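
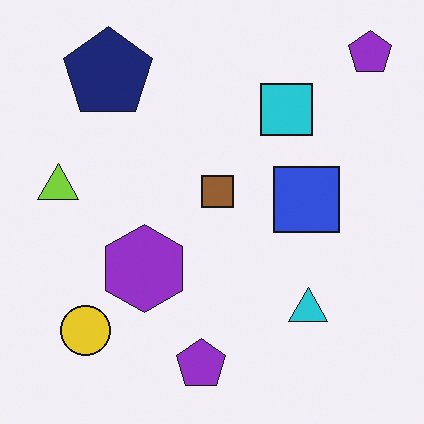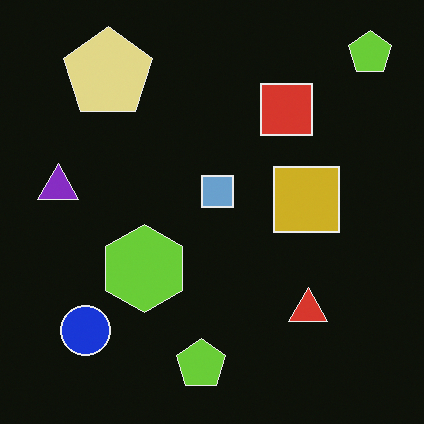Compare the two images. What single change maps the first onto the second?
Color-inverted (negative).

The light background has become dark and every shape's color is its complement — a photographic negative.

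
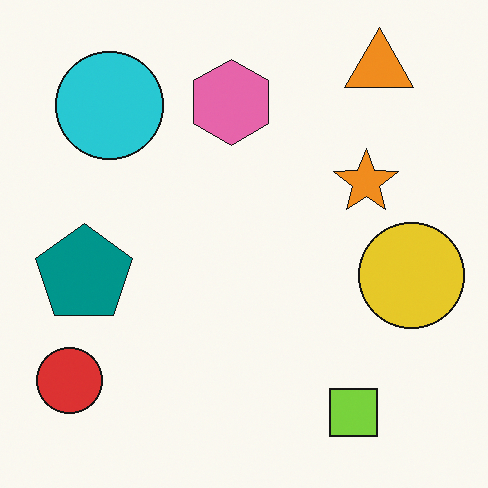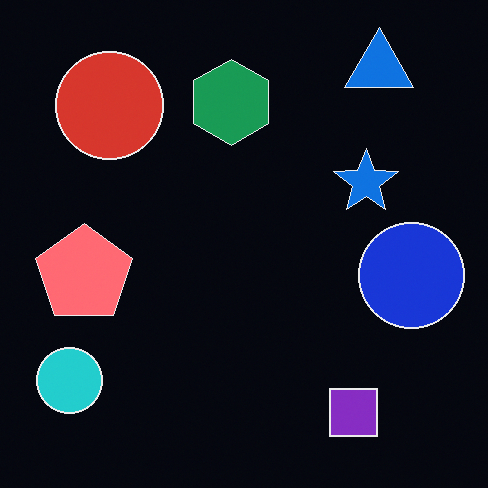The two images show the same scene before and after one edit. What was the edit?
The image was color-inverted (negative).

The light background has become dark and every shape's color is its complement — a photographic negative.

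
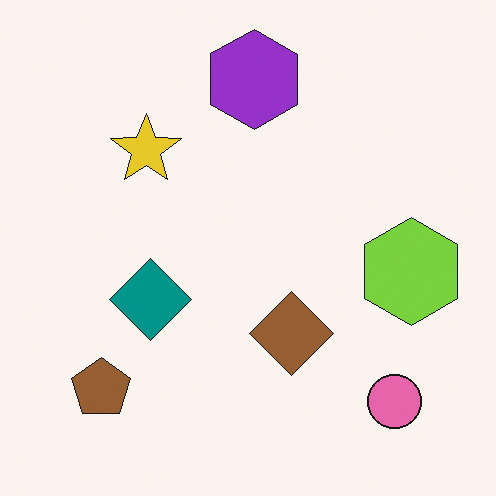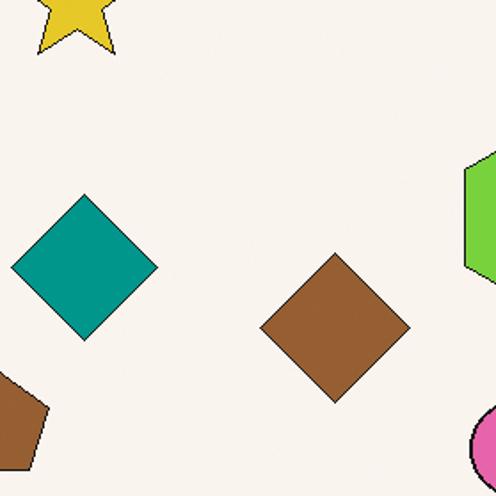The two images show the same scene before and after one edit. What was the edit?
It was cropped to a noticeably smaller region and rescaled.

The visible shapes are larger and the field of view is narrower; shapes near the original edges may be partly or wholly outside the frame — a crop-and-rescale.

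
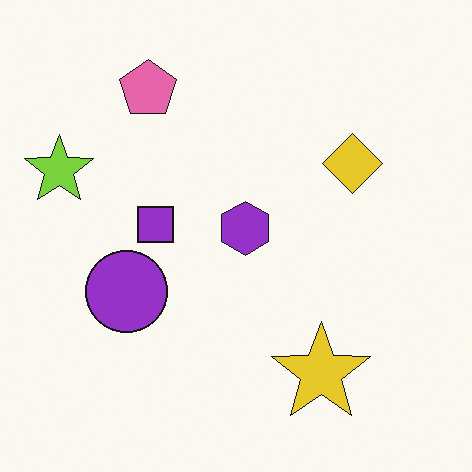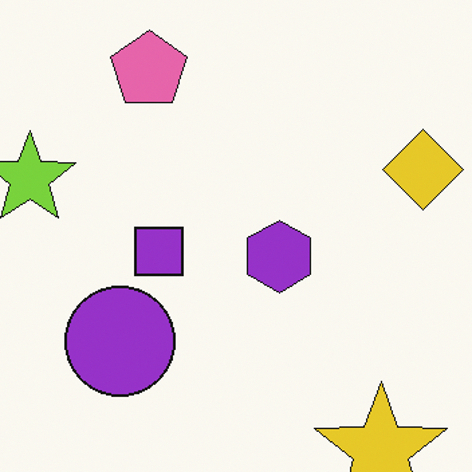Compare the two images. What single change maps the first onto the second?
The second image is the first cropped to a modestly smaller region and rescaled.

The visible shapes are larger and the field of view is narrower; shapes near the original edges may be partly or wholly outside the frame — a crop-and-rescale.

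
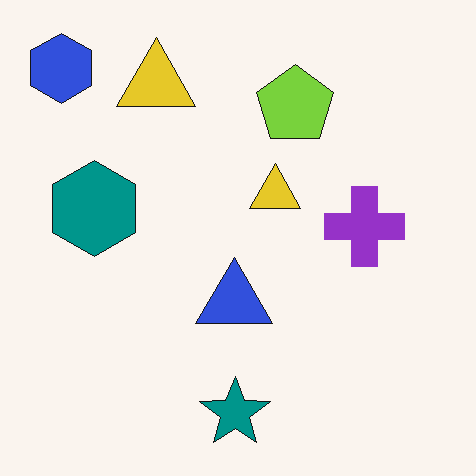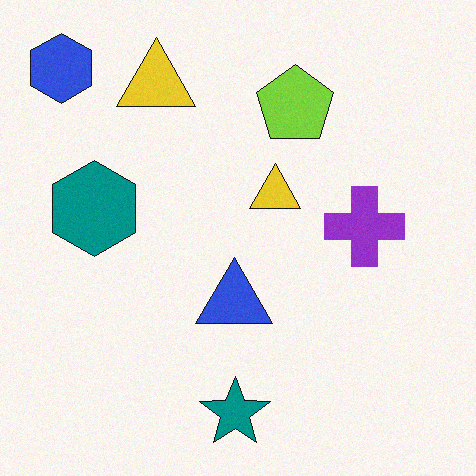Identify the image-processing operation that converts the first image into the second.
Degraded with subtle gaussian noise.

Random speckle covers the whole image, including the flat background.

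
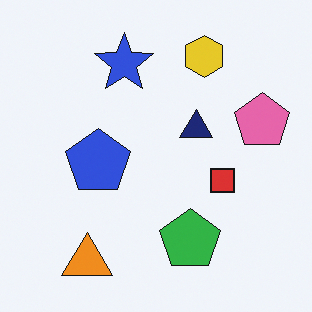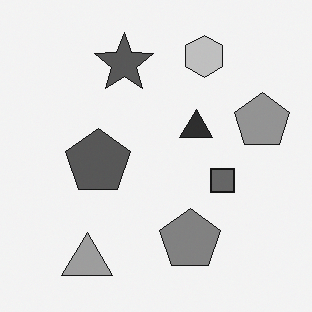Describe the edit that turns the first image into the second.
The image was converted to grayscale.

All color is removed — every shape is now a shade of grey.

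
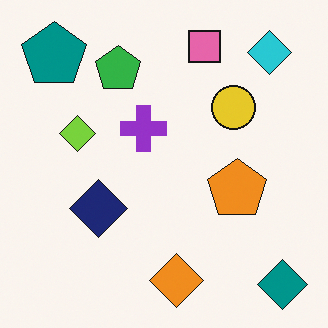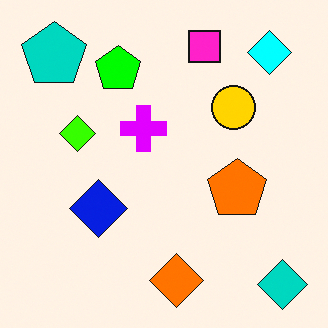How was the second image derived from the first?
Made much more vivid (saturation change).

All colors are more vivid — a global saturation change.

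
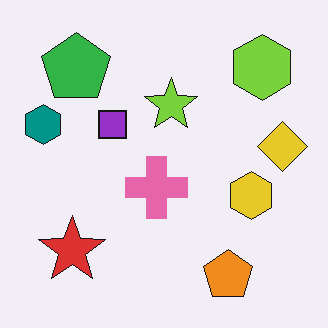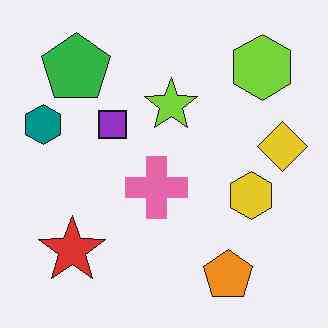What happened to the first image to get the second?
The transformation is: JPEG-compressed with visible artifacts.

Blocky 8×8 compression artifacts appear around shape edges and the flat background shows ringing — characteristic JPEG degradation.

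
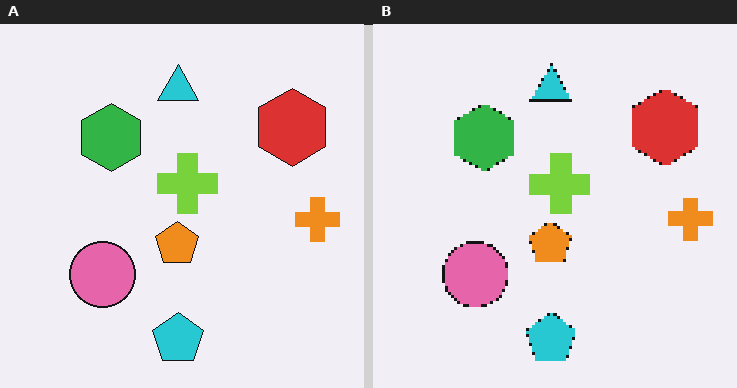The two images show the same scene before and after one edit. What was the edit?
It was mildly pixelated.

Shapes are reduced to large square blocks; fine edges and outlines are lost — a downscale-then-upscale (mosaic) effect.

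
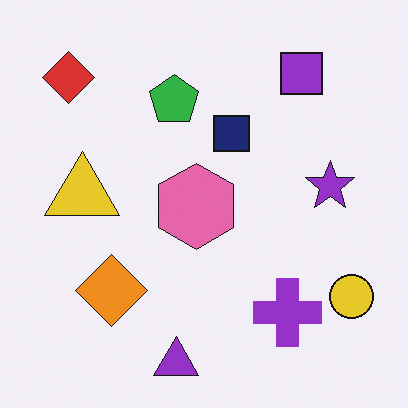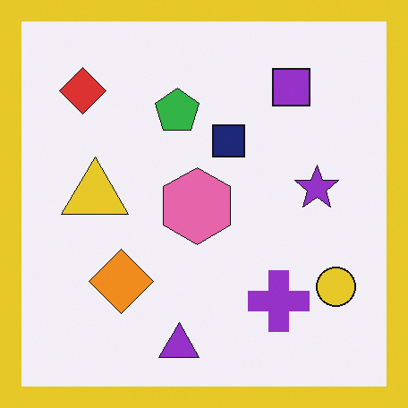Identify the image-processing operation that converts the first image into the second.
It was framed with a yellow border.

A solid yellow frame runs around the edge of the second image, with the content slightly shrunk inside it.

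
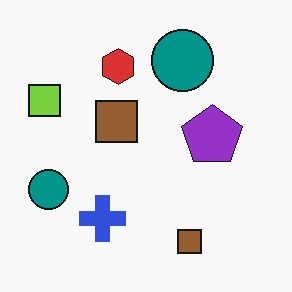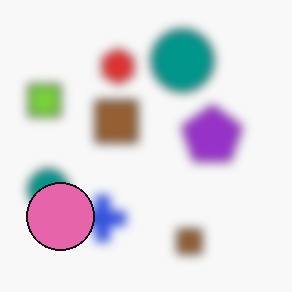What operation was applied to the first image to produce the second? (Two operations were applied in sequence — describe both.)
The image was strongly gaussian-blurred, then overlaid with an additional pink circle.

Shape edges and outlines are uniformly softened across the whole image. A pink circle appears in the second image that is absent from the first.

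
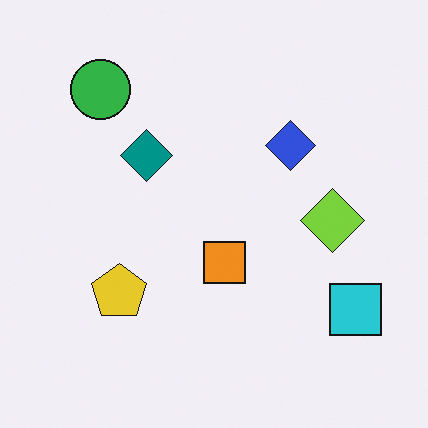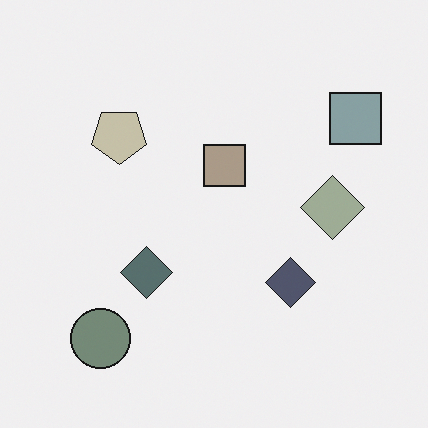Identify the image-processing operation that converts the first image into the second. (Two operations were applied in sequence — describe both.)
The image was made much more muted (saturation change), then flipped vertically (top ↔ bottom).

All colors are more muted and greyish — a global saturation change. The green circle is in the top-left of the first image and the bottom-left of the second — shapes on opposite sides of the horizontal midline have swapped in a mirror flip.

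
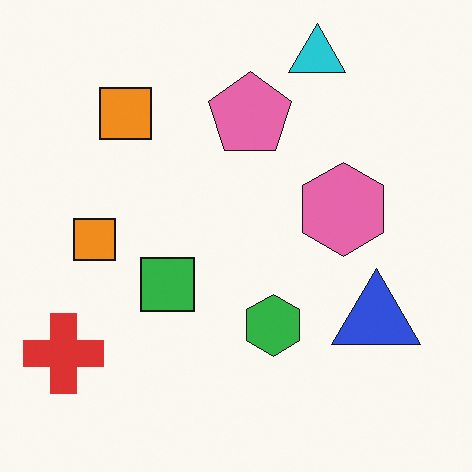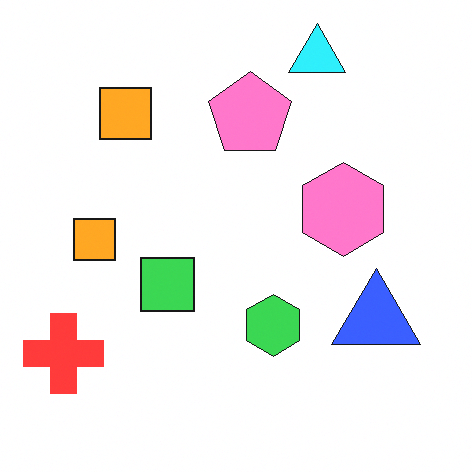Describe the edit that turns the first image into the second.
This is the original image brightened a little.

Every pixel — background and shapes alike — is uniformly brightened.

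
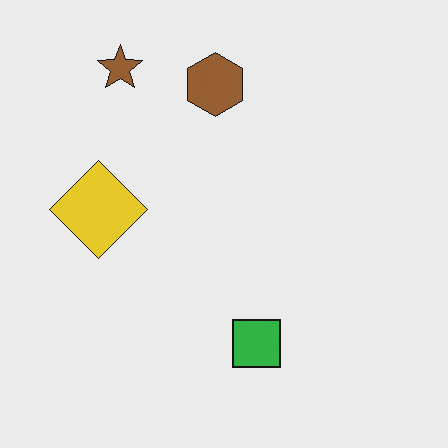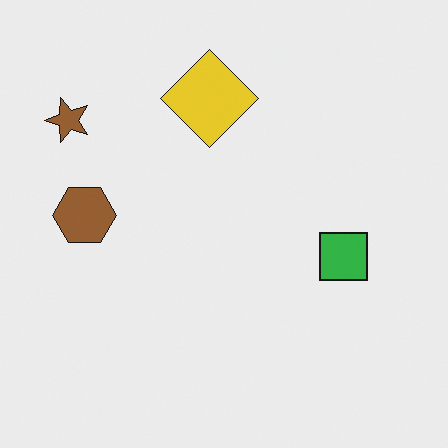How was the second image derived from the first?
The image was transposed (reflected across the top-left ↔ bottom-right diagonal).

Shapes have swapped their row and column positions — what was in the top-right is now in the bottom-left — a diagonal reflection.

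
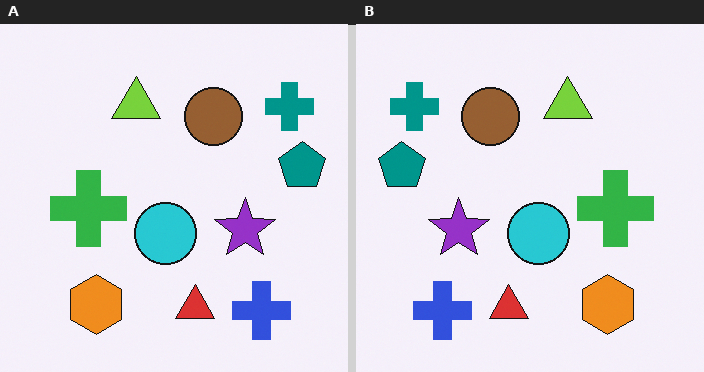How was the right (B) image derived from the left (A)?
The right (B) image is the left (A) flipped horizontally (left ↔ right).

The teal pentagon is in the right of the left (A) image and the left of the right (B) — shapes on opposite sides of the vertical midline have swapped in a mirror flip.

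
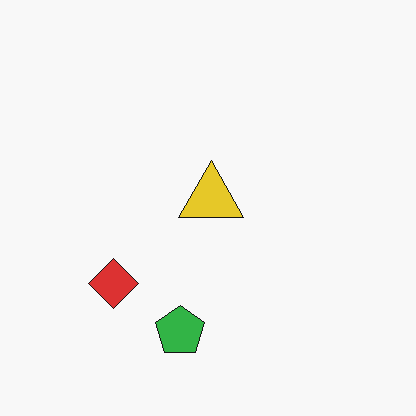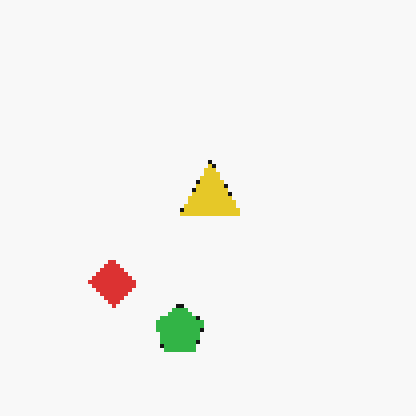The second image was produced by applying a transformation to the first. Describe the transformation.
The image was lightly pixelated (a mild mosaic effect).

Shapes are reduced to large square blocks; fine edges and outlines are lost — a downscale-then-upscale (mosaic) effect.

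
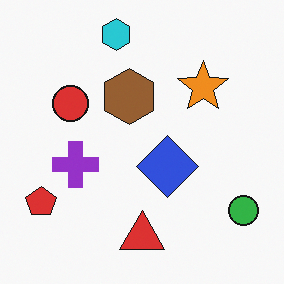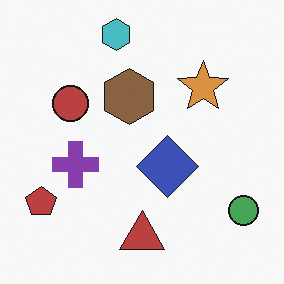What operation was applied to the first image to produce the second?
The transformation is: slightly desaturated.

All colors are more muted and greyish — a global saturation change.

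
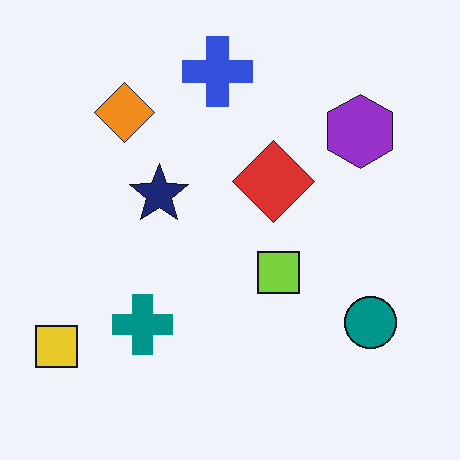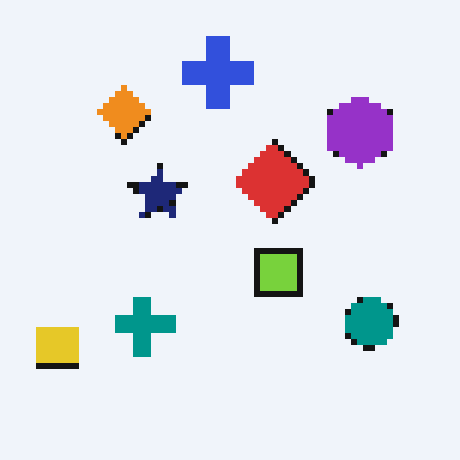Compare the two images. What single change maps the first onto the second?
The second image is the first moderately pixelated.

Shapes are reduced to large square blocks; fine edges and outlines are lost — a downscale-then-upscale (mosaic) effect.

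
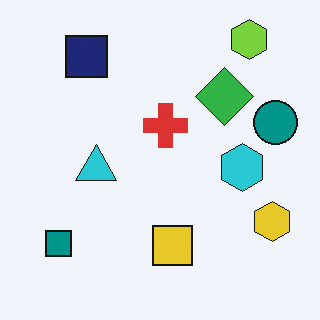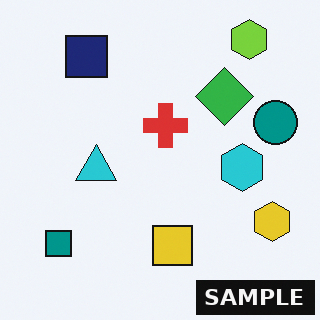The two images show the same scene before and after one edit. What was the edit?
Watermarked with the text "SAMPLE" in the lower-right corner.

A dark label reading "SAMPLE" appears in the lower-right corner.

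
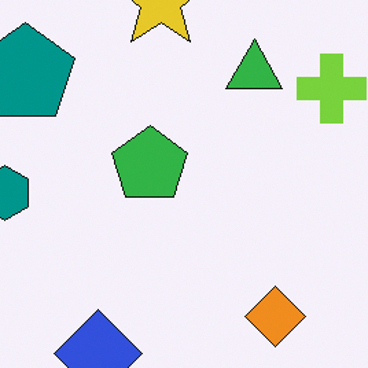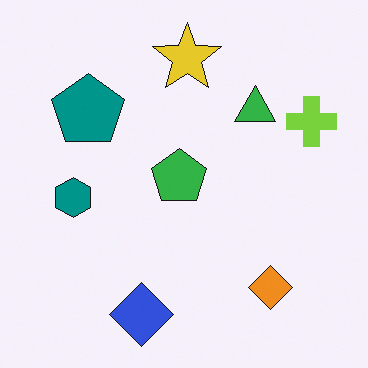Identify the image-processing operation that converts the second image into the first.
This is the original image cropped to a modestly smaller region and rescaled.

The visible shapes are larger and the field of view is narrower; shapes near the original edges may be partly or wholly outside the frame — a crop-and-rescale.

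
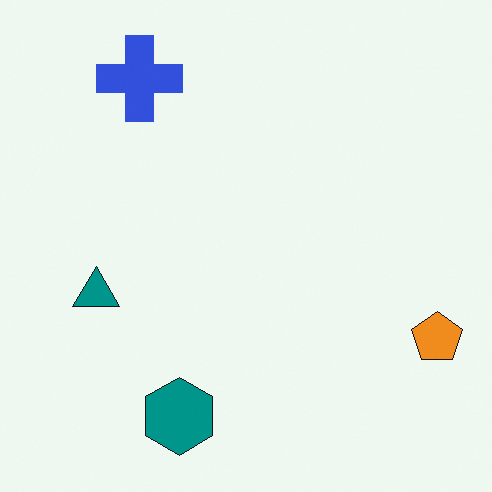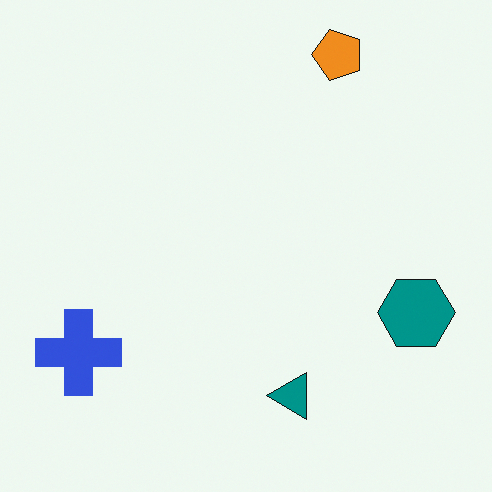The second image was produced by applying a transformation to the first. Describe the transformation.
The second image is the first rotated 90° counter-clockwise.

The orange pentagon sits in the bottom-right of the first image and the top-right of the second — consistent with a whole-image 90° counter-clockwise rotation.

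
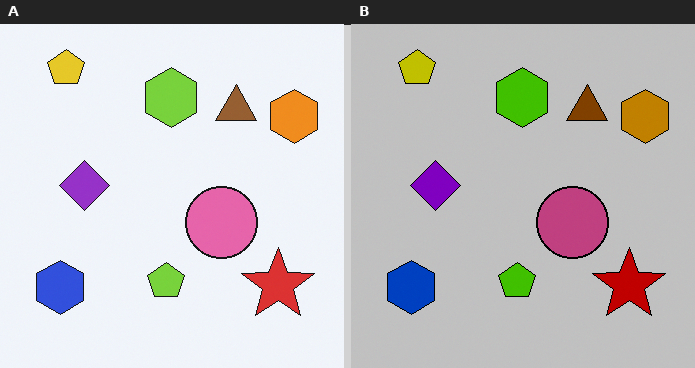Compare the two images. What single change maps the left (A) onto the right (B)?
Aggressively posterized.

Each flat color has snapped to a coarser quantized level — most visibly, the near-white background has dropped to a flat grey.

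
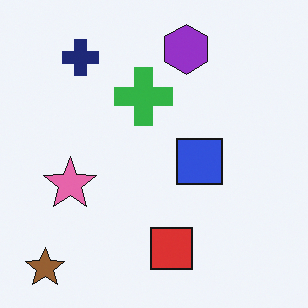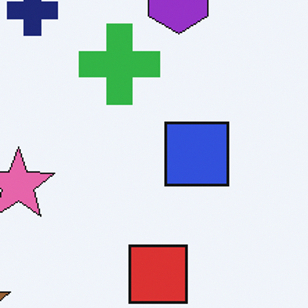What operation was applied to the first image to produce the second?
The image was cropped to a modestly smaller region and rescaled.

The visible shapes are larger and the field of view is narrower; shapes near the original edges may be partly or wholly outside the frame — a crop-and-rescale.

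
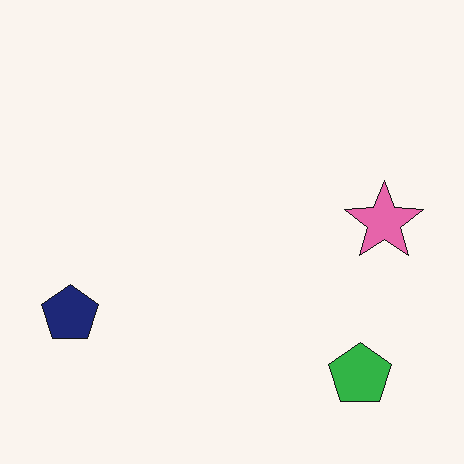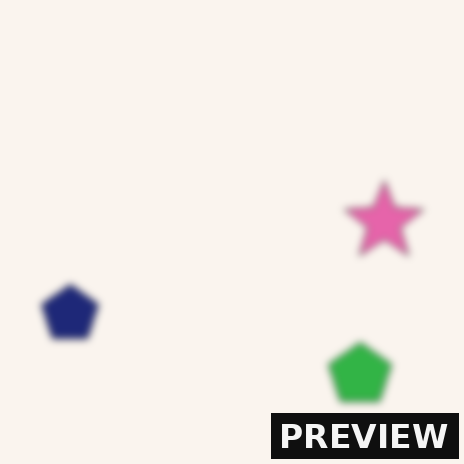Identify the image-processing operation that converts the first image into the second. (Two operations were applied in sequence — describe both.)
The image was noticeably gaussian-blurred, then watermarked with the text "PREVIEW" in the lower-right corner.

Shape edges and outlines are uniformly softened across the whole image. A dark label reading "PREVIEW" appears in the lower-right corner.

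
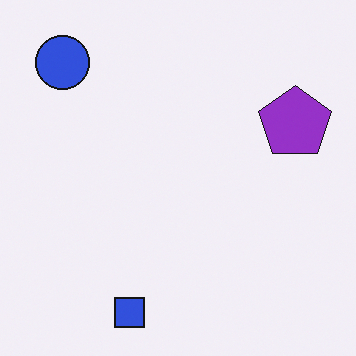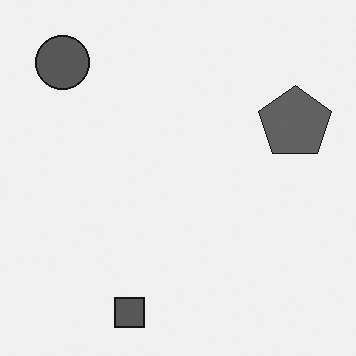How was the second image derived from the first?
The second image is the first converted to grayscale.

All color is removed — every shape is now a shade of grey.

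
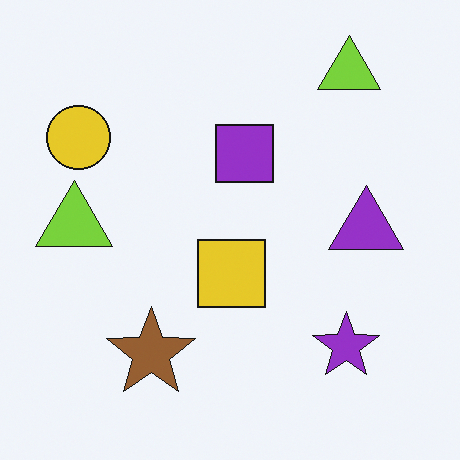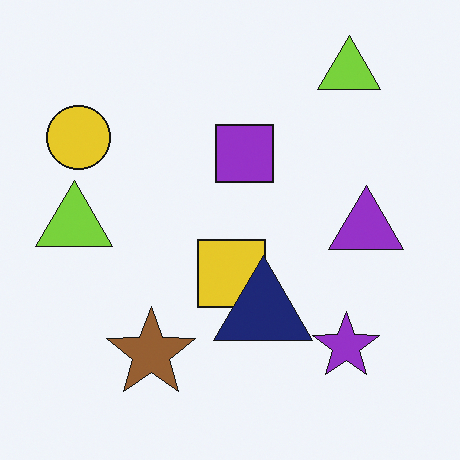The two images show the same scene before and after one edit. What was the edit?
The second image is the first overlaid with an additional navy triangle.

A navy triangle appears in the second image that is absent from the first.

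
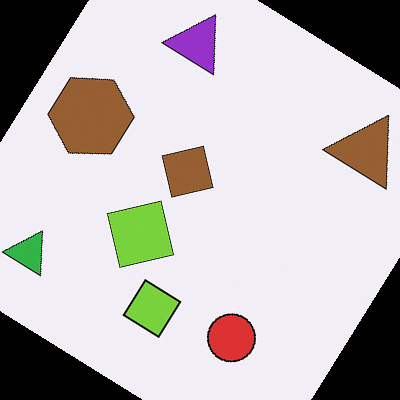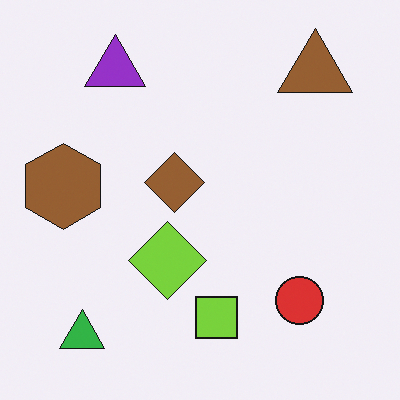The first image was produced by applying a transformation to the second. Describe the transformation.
It was rotated clockwise by a large amount — several tens of degrees.

Every shape is tilted by the same angle and the image corners show triangular fill wedges — a whole-image rotation by a non-right angle.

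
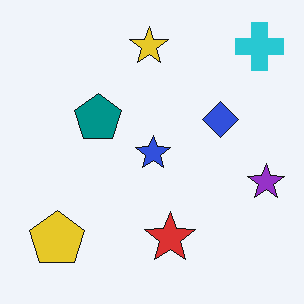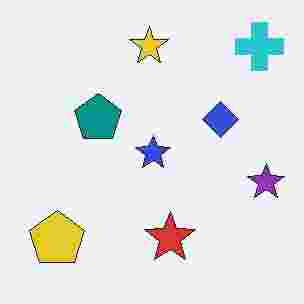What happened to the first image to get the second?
The second image is the first heavily JPEG-compressed with obvious blocking artifacts.

Blocky 8×8 compression artifacts appear around shape edges and the flat background shows ringing — characteristic JPEG degradation.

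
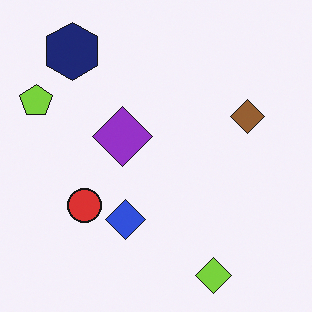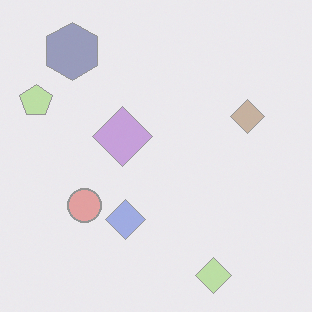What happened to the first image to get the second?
It was given much lower contrast.

Tones are pushed toward mid-grey across the whole image — a global contrast change.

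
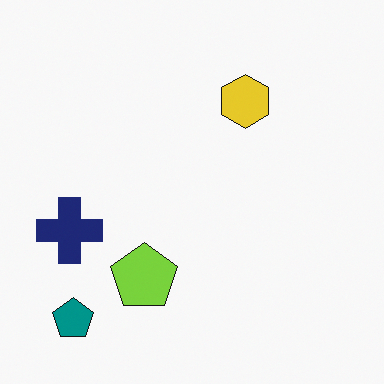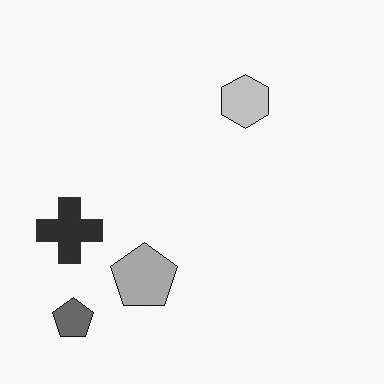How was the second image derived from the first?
Converted to grayscale.

All color is removed — every shape is now a shade of grey.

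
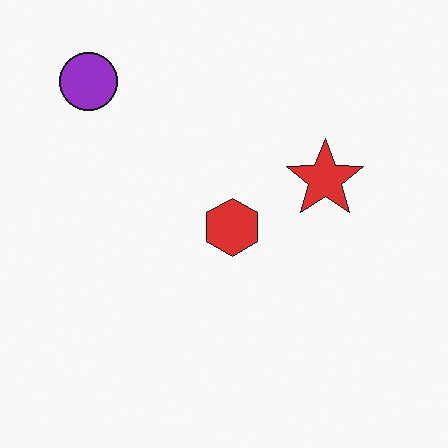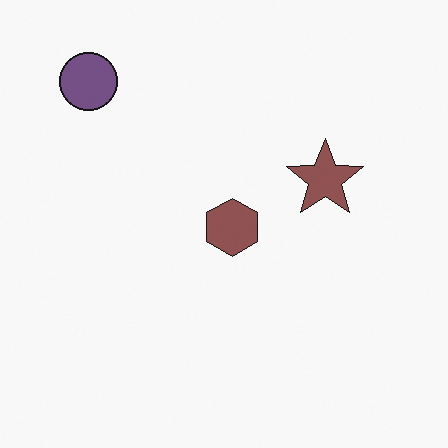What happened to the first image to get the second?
Made much more muted (saturation change).

All colors are more muted and greyish — a global saturation change.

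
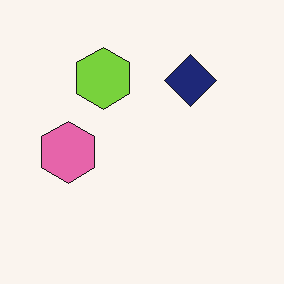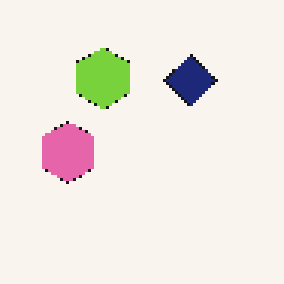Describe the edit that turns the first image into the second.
It was mildly pixelated.

Shapes are reduced to large square blocks; fine edges and outlines are lost — a downscale-then-upscale (mosaic) effect.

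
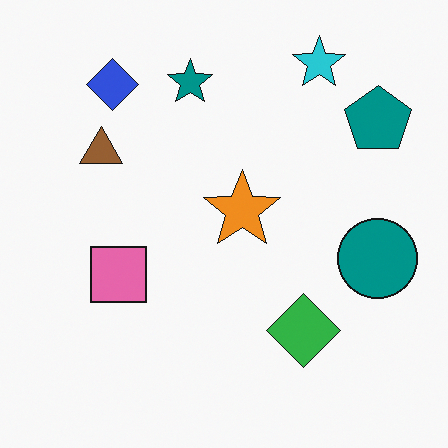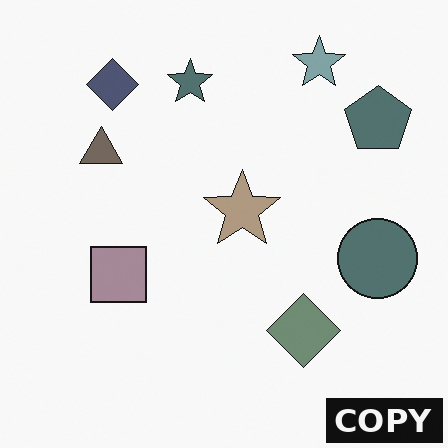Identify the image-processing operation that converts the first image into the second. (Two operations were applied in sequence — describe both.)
Heavily desaturated, then watermarked with the text "COPY" in the lower-right corner.

All colors are more muted and greyish — a global saturation change. A dark label reading "COPY" appears in the lower-right corner.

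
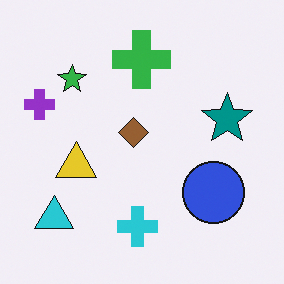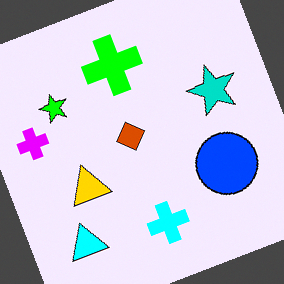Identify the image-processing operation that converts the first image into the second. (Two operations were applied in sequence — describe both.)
It was rotated counter-clockwise by a clearly visible amount, then made much more vivid (saturation change).

Every shape is tilted by the same angle and the image corners show triangular fill wedges — a whole-image rotation by a non-right angle. All colors are more vivid — a global saturation change.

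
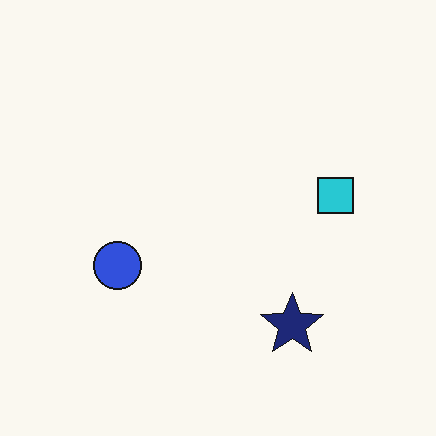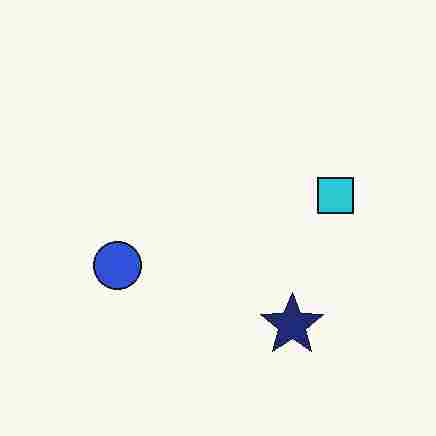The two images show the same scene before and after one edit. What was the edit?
It was heavily JPEG-compressed with obvious blocking artifacts.

Blocky 8×8 compression artifacts appear around shape edges and the flat background shows ringing — characteristic JPEG degradation.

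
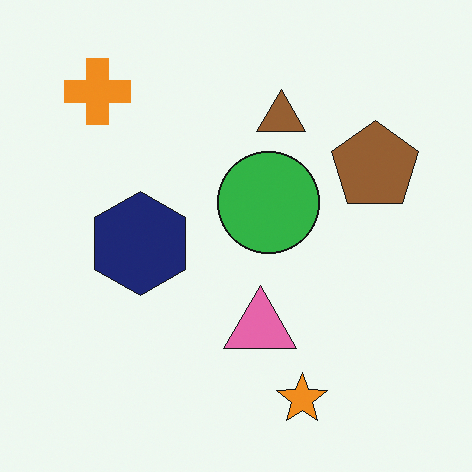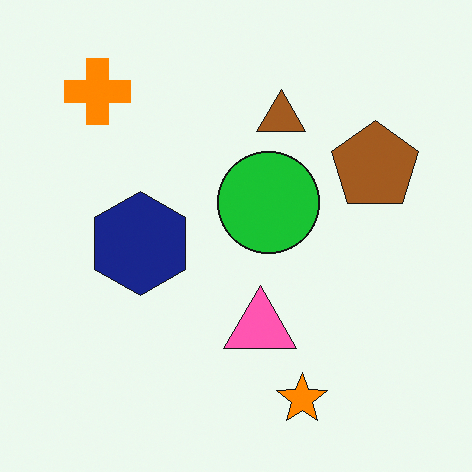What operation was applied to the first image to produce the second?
The transformation is: slightly oversaturated.

All colors are more vivid — a global saturation change.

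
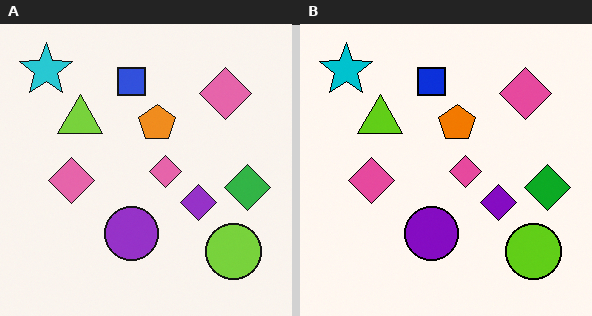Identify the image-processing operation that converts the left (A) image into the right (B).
It was given slightly increased contrast.

Tones are pushed away from mid-grey across the whole image — a global contrast change.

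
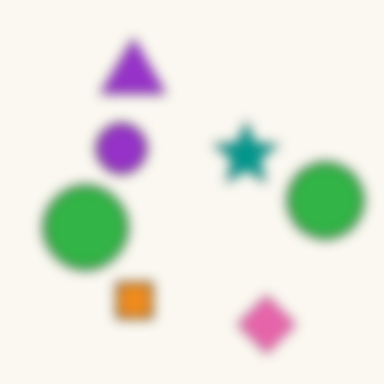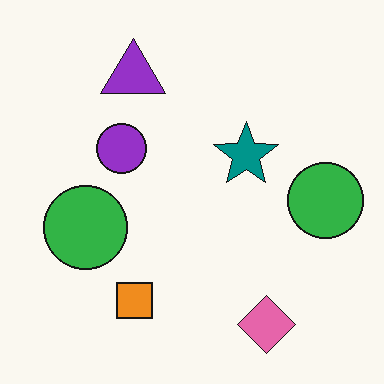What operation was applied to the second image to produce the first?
Heavily blurred.

Shape edges and outlines are uniformly softened across the whole image.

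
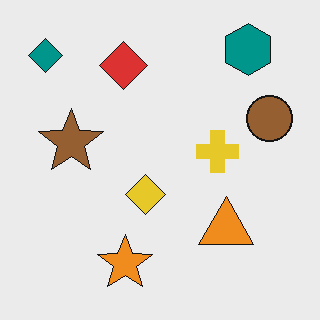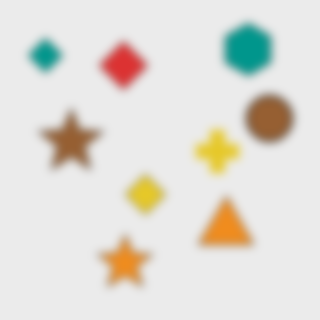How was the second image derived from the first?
The transformation is: moderately blurred.

Shape edges and outlines are uniformly softened across the whole image.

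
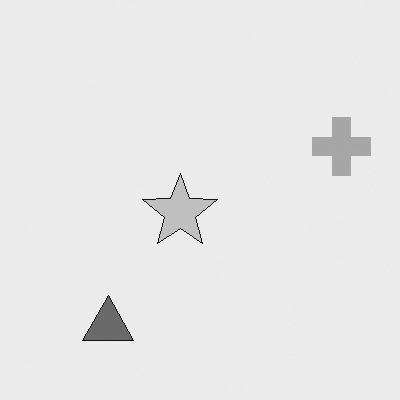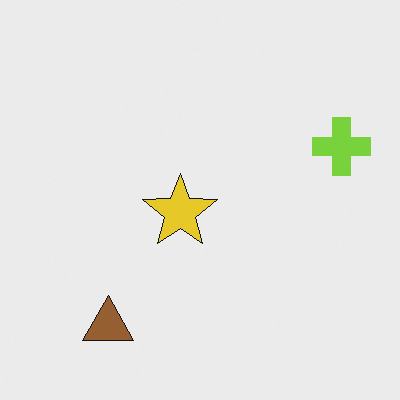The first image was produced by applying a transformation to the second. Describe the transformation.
This is the original image converted to grayscale.

All color is removed — every shape is now a shade of grey.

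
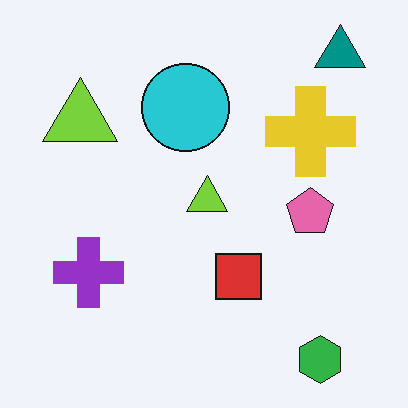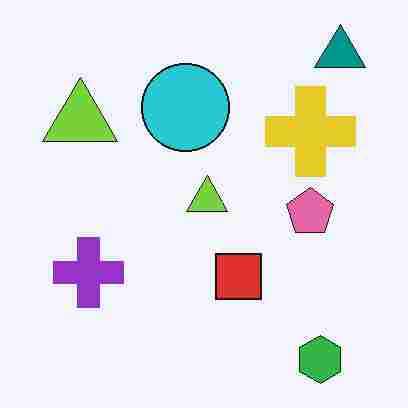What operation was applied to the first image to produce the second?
It was heavily JPEG-compressed with obvious blocking artifacts.

Blocky 8×8 compression artifacts appear around shape edges and the flat background shows ringing — characteristic JPEG degradation.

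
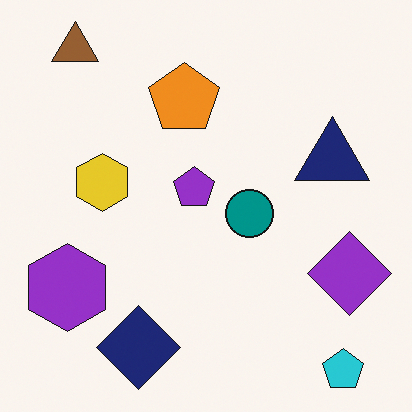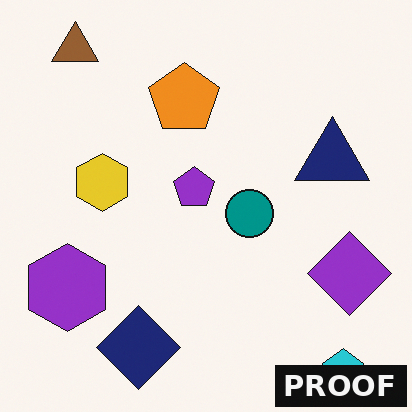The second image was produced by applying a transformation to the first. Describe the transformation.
The image was watermarked with the text "PROOF" in the lower-right corner.

A dark label reading "PROOF" appears in the lower-right corner.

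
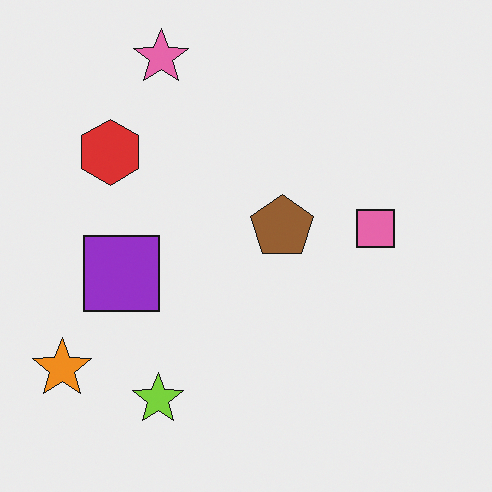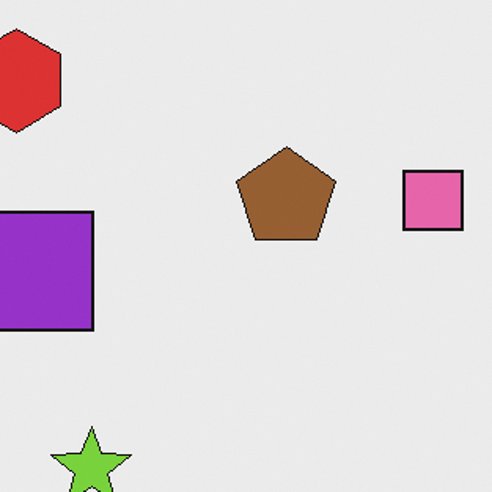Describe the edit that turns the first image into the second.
This is the original image cropped to a modestly smaller region and rescaled.

The visible shapes are larger and the field of view is narrower; shapes near the original edges may be partly or wholly outside the frame — a crop-and-rescale.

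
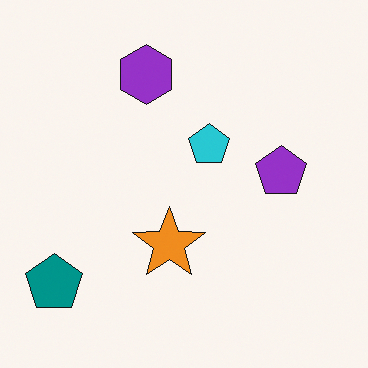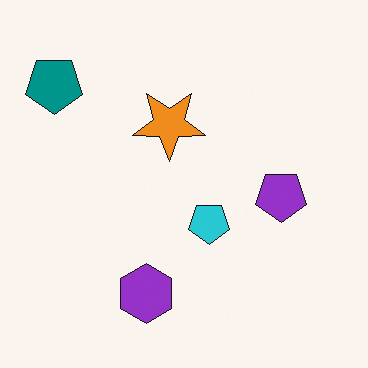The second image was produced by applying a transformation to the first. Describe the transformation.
This is the original image flipped vertically (top ↔ bottom).

The purple hexagon is in the top of the first image and the bottom of the second — shapes on opposite sides of the horizontal midline have swapped in a mirror flip.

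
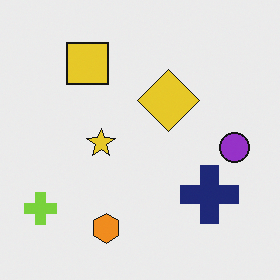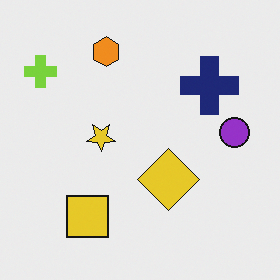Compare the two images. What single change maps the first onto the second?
Flipped vertically (top ↔ bottom).

The orange hexagon is in the bottom of the first image and the top of the second — shapes on opposite sides of the horizontal midline have swapped in a mirror flip.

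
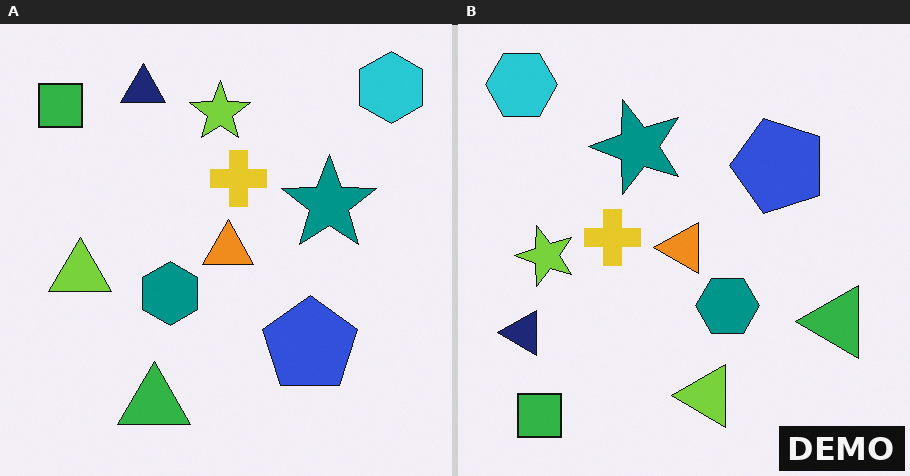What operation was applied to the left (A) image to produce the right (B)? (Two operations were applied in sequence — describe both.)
This is the original image rotated 90° counter-clockwise, then watermarked with the text "DEMO" in the lower-right corner.

The cyan hexagon sits in the top-right of the left (A) image and the top-left of the right (B) — consistent with a whole-image 90° counter-clockwise rotation. A dark label reading "DEMO" appears in the lower-right corner.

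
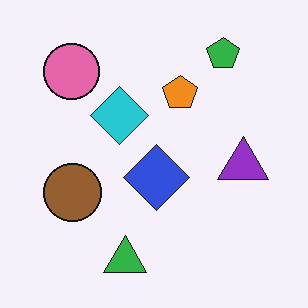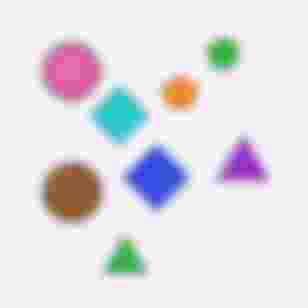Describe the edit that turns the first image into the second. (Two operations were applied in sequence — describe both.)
The transformation is: noticeably gaussian-blurred, then heavily JPEG-compressed with obvious blocking artifacts.

Shape edges and outlines are uniformly softened across the whole image. Blocky 8×8 compression artifacts appear around shape edges and the flat background shows ringing — characteristic JPEG degradation.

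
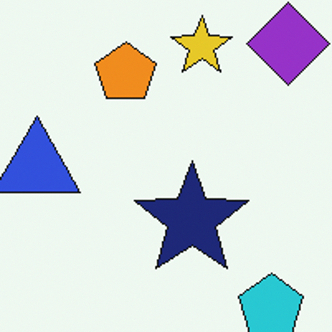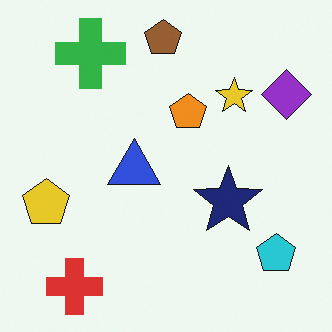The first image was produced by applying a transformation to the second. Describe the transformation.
The transformation is: cropped to a noticeably smaller region and rescaled.

The visible shapes are larger and the field of view is narrower; shapes near the original edges may be partly or wholly outside the frame — a crop-and-rescale.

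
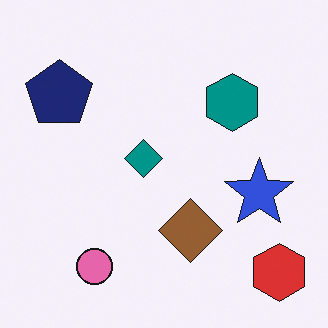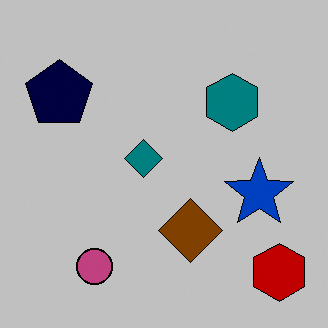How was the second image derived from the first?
Aggressively posterized.

Each flat color has snapped to a coarser quantized level — most visibly, the near-white background has dropped to a flat grey.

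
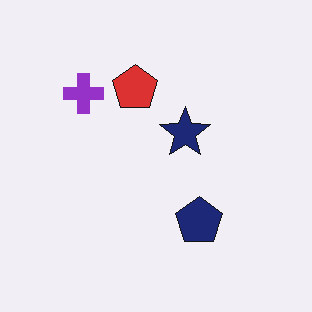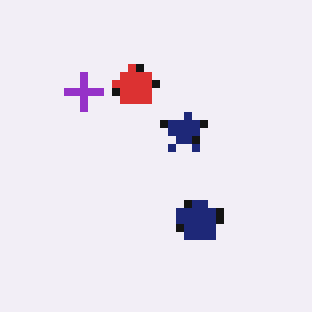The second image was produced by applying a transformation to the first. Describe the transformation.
This is the original image pixelated into visible square blocks.

Shapes are reduced to large square blocks; fine edges and outlines are lost — a downscale-then-upscale (mosaic) effect.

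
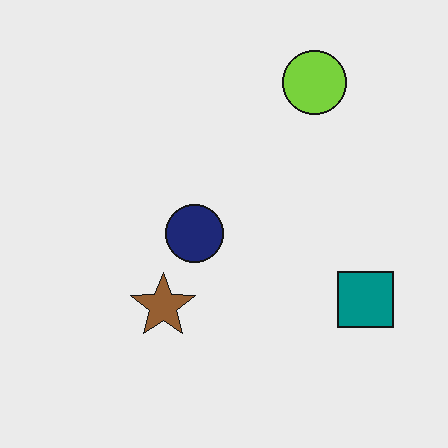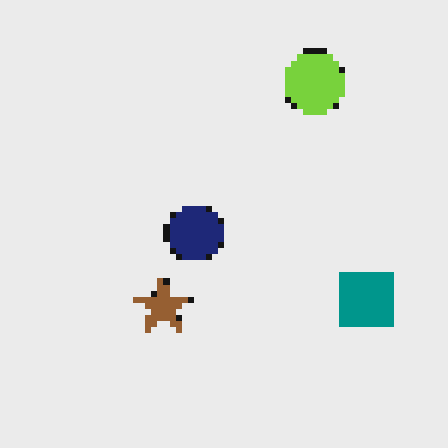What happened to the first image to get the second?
The transformation is: pixelated into visible square blocks.

Shapes are reduced to large square blocks; fine edges and outlines are lost — a downscale-then-upscale (mosaic) effect.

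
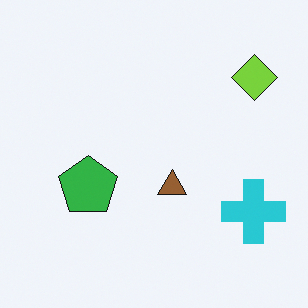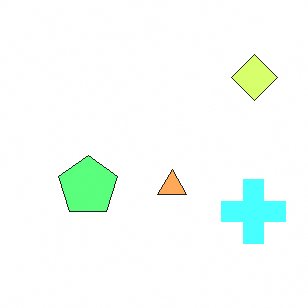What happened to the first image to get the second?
Noticeably brightened.

Every pixel — background and shapes alike — is uniformly brightened.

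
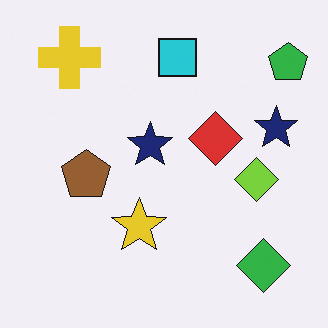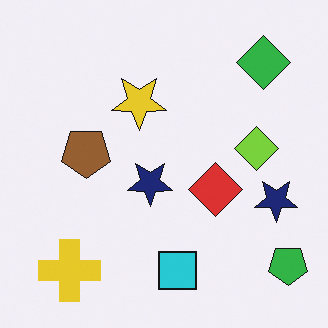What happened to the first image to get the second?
The second image is the first flipped vertically (top ↔ bottom).

The cyan square is in the top of the first image and the bottom of the second — shapes on opposite sides of the horizontal midline have swapped in a mirror flip.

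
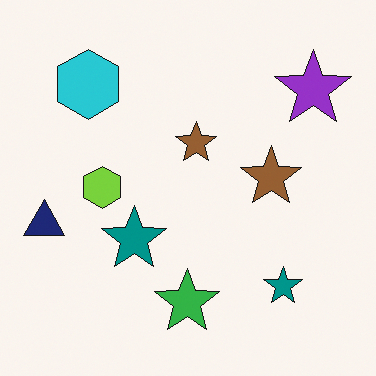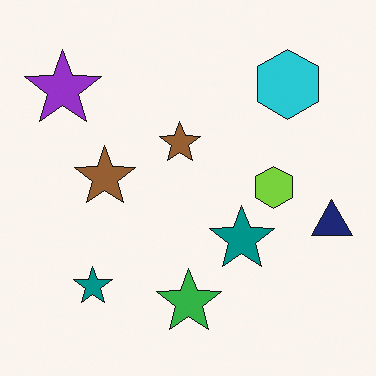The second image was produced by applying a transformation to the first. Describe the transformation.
This is the original image flipped horizontally (left ↔ right).

The navy triangle is in the left of the first image and the right of the second — shapes on opposite sides of the vertical midline have swapped in a mirror flip.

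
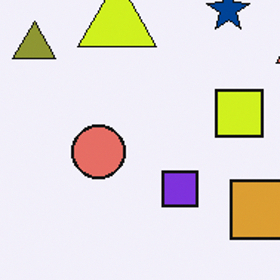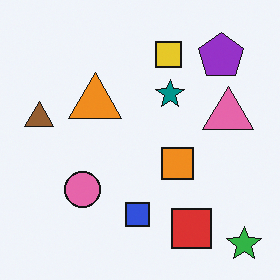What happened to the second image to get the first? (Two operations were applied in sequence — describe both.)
The image was hue-shifted slightly, then cropped to a modestly smaller region and rescaled.

Every shape's color has rotated by the same amount around the hue wheel — a uniform hue shift. The visible shapes are larger and the field of view is narrower; shapes near the original edges may be partly or wholly outside the frame — a crop-and-rescale.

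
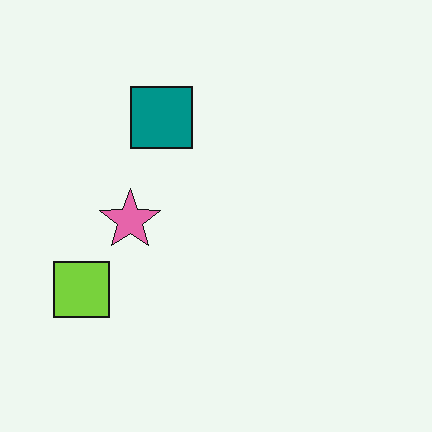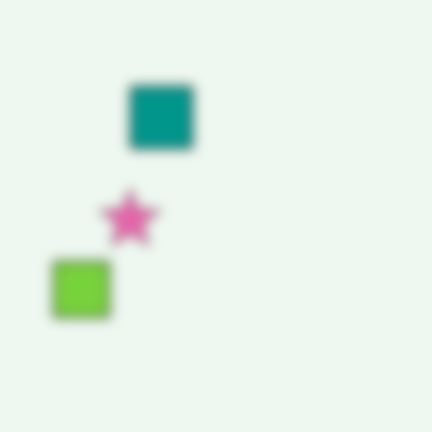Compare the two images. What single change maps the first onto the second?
The image was heavily blurred.

Shape edges and outlines are uniformly softened across the whole image.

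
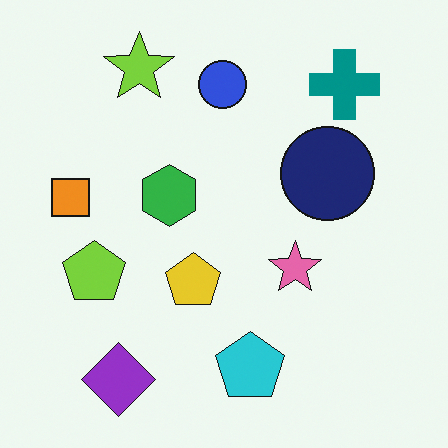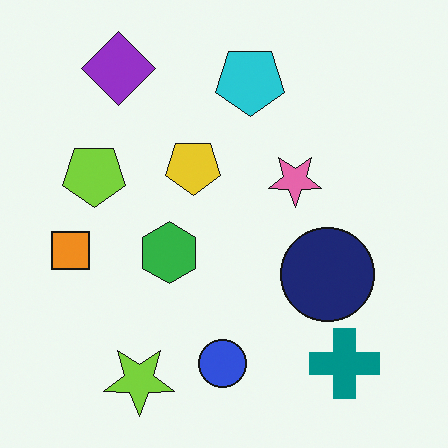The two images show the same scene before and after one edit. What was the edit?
The image was flipped vertically (top ↔ bottom).

The lime star is in the top-left of the first image and the bottom-left of the second — shapes on opposite sides of the horizontal midline have swapped in a mirror flip.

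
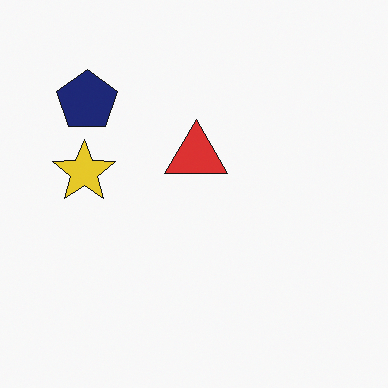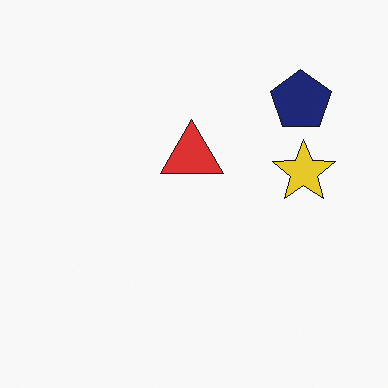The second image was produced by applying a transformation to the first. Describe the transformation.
It was flipped horizontally (left ↔ right).

The yellow star is in the left of the first image and the right of the second — shapes on opposite sides of the vertical midline have swapped in a mirror flip.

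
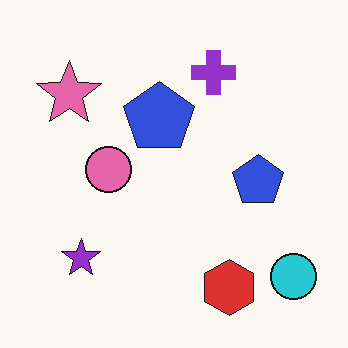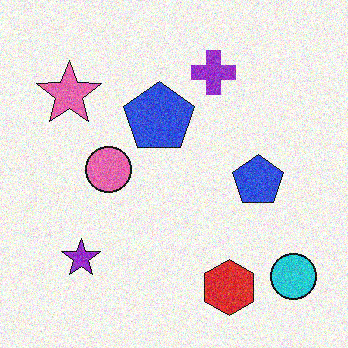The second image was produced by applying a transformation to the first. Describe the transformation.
The transformation is: degraded with visible gaussian noise.

Random speckle covers the whole image, including the flat background.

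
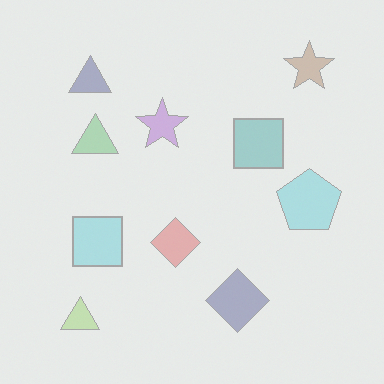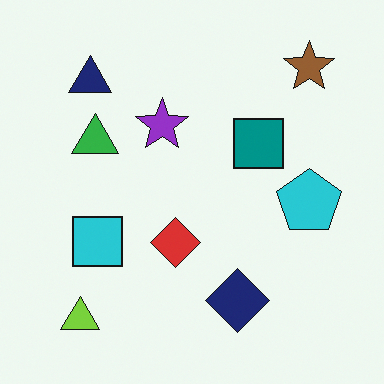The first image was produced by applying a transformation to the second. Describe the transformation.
The transformation is: washed out (contrast reduced).

Tones are pushed toward mid-grey across the whole image — a global contrast change.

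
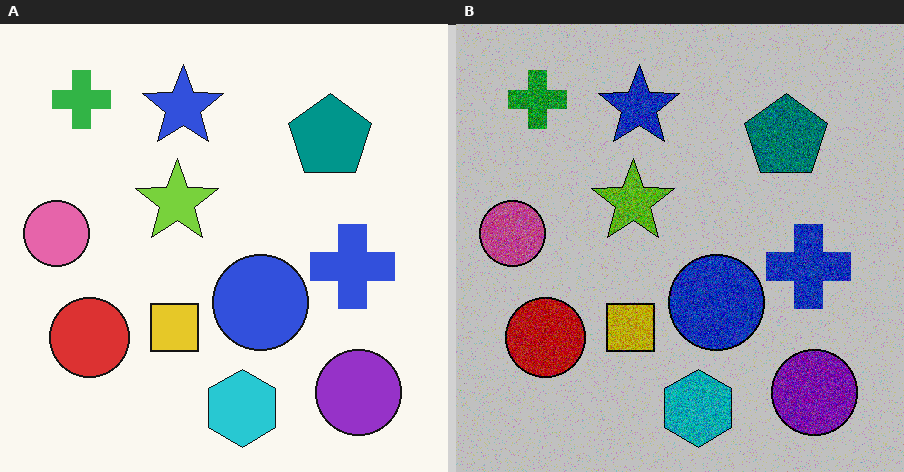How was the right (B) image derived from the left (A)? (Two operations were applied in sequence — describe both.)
The image was degraded with moderate additive noise, then heavily posterized to just a handful of flat colors.

Random speckle covers the whole image, including the flat background. Each flat color has snapped to a coarser quantized level — most visibly, the near-white background has dropped to a flat grey.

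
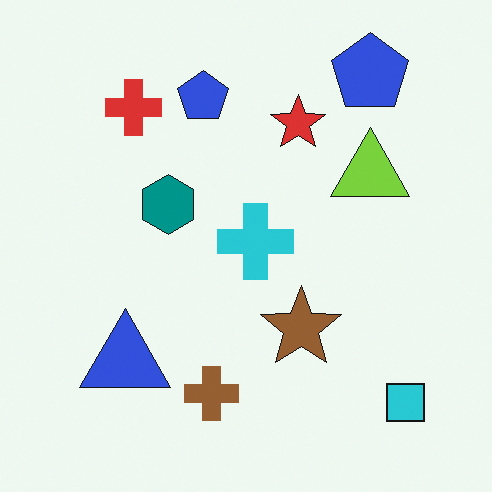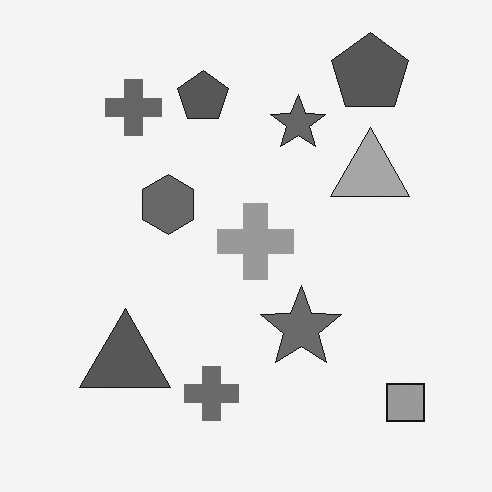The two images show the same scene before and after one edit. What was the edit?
This is the original image converted to grayscale.

All color is removed — every shape is now a shade of grey.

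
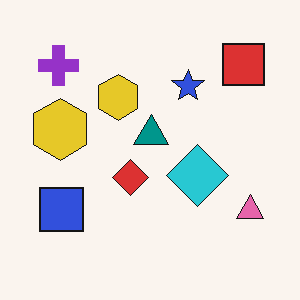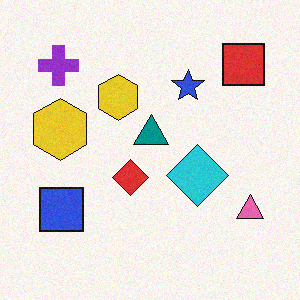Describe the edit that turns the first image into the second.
The second image is the first degraded with a light layer of grain.

Random speckle covers the whole image, including the flat background.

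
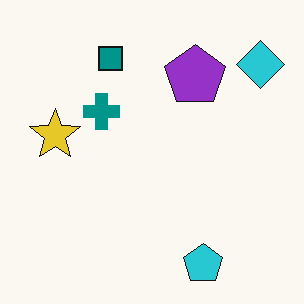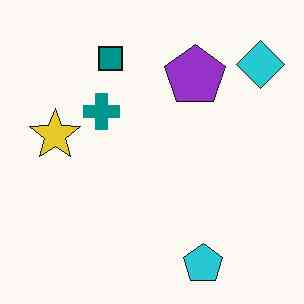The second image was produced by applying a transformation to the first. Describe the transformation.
This is the original image JPEG-compressed with visible artifacts.

Blocky 8×8 compression artifacts appear around shape edges and the flat background shows ringing — characteristic JPEG degradation.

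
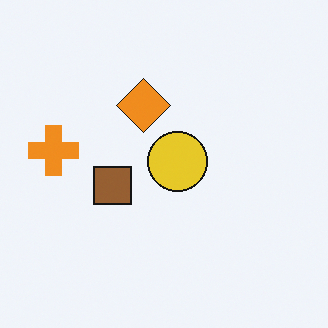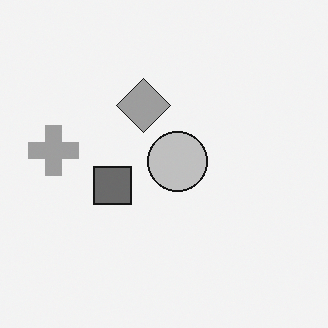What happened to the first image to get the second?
It was converted to grayscale.

All color is removed — every shape is now a shade of grey.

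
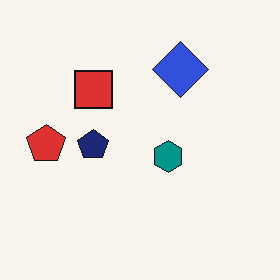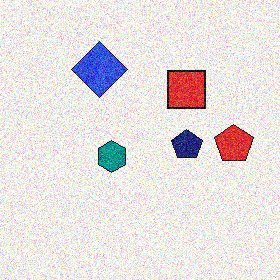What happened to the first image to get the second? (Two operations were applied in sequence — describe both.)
Degraded with a thick layer of grain, then flipped horizontally (left ↔ right).

Random speckle covers the whole image, including the flat background. The red pentagon is in the left of the first image and the right of the second — shapes on opposite sides of the vertical midline have swapped in a mirror flip.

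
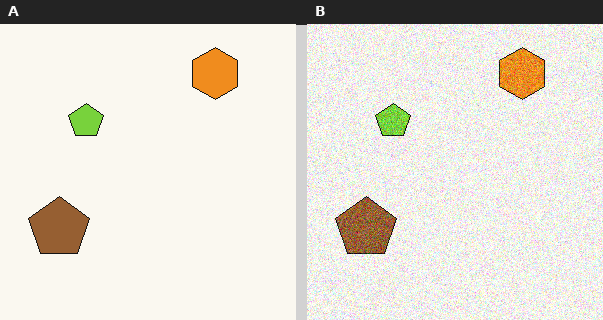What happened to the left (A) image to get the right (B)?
The right (B) image is the left (A) degraded with strong gaussian noise.

Random speckle covers the whole image, including the flat background.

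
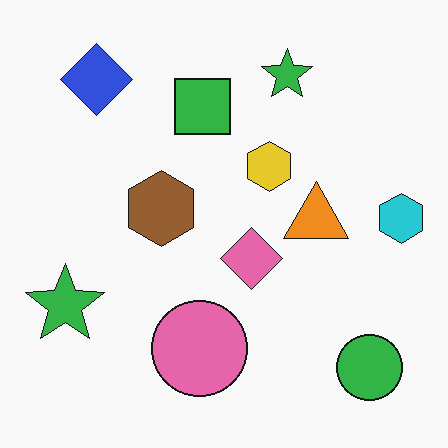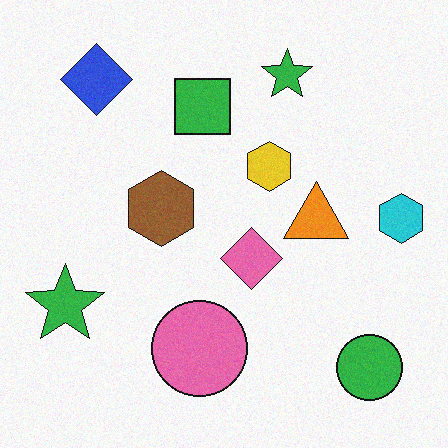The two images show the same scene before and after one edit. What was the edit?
Degraded with light additive noise.

Random speckle covers the whole image, including the flat background.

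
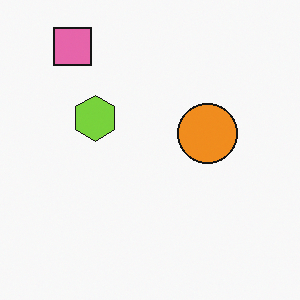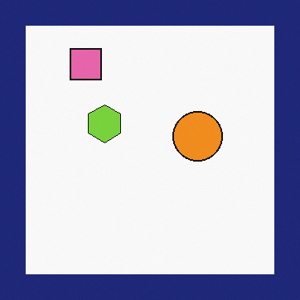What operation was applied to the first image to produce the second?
This is the original image framed with a navy border.

A solid navy frame runs around the edge of the second image, with the content slightly shrunk inside it.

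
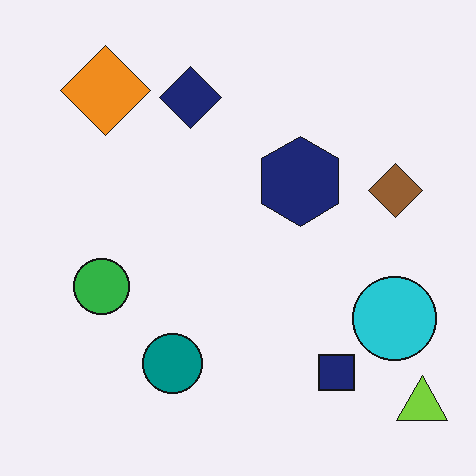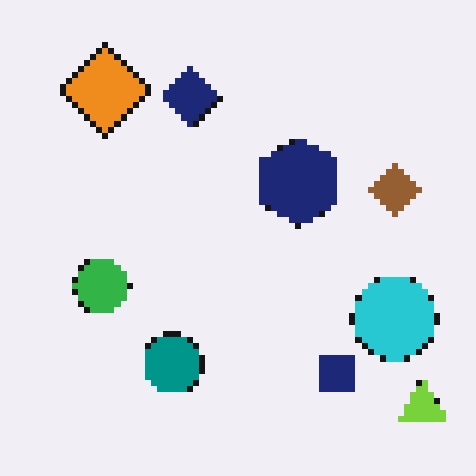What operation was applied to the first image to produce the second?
It was pixelated into visible square blocks.

Shapes are reduced to large square blocks; fine edges and outlines are lost — a downscale-then-upscale (mosaic) effect.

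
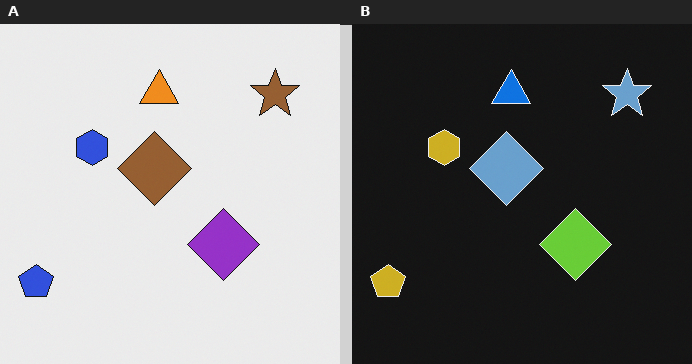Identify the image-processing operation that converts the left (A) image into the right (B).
This is the original image color-inverted (negative).

The light background has become dark and every shape's color is its complement — a photographic negative.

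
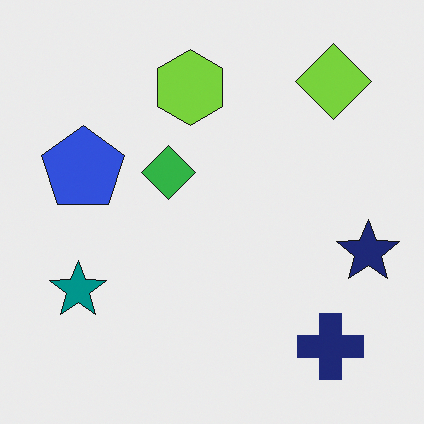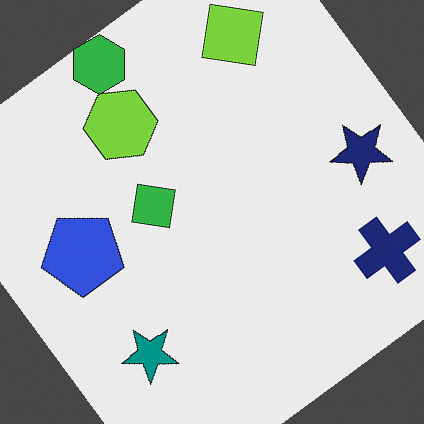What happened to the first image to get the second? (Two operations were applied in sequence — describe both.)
The second image is the first rotated counter-clockwise by a large amount — several tens of degrees, then overlaid with an additional green hexagon.

Every shape is tilted by the same angle and the image corners show triangular fill wedges — a whole-image rotation by a non-right angle. A green hexagon appears in the second image that is absent from the first.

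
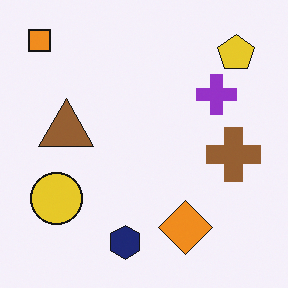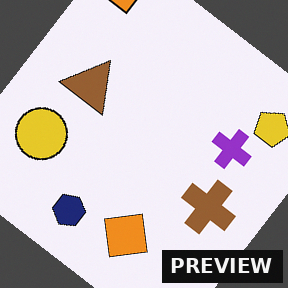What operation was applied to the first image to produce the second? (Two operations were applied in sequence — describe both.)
It was rotated clockwise by a large amount — several tens of degrees, then watermarked with the text "PREVIEW" in the lower-right corner.

Every shape is tilted by the same angle and the image corners show triangular fill wedges — a whole-image rotation by a non-right angle. A dark label reading "PREVIEW" appears in the lower-right corner.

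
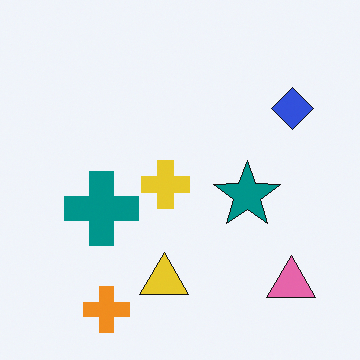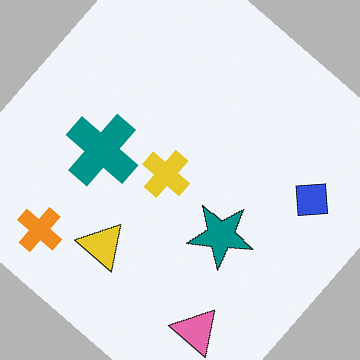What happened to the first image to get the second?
Rotated clockwise by a large amount — several tens of degrees.

Every shape is tilted by the same angle and the image corners show triangular fill wedges — a whole-image rotation by a non-right angle.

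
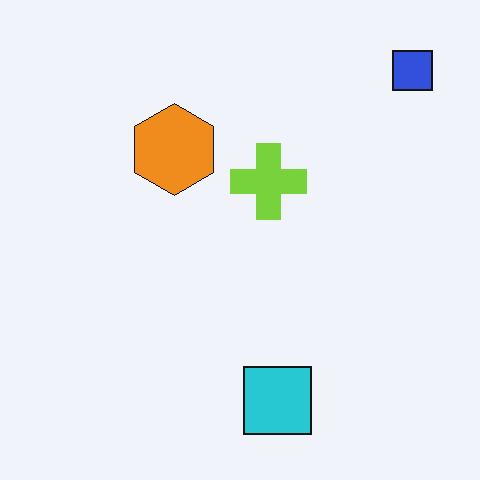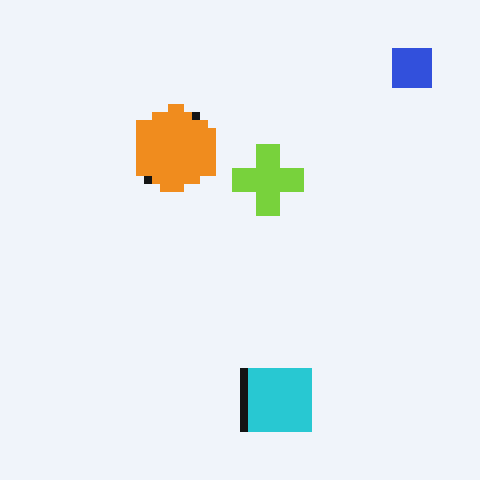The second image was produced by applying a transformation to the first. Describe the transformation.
The second image is the first moderately pixelated.

Shapes are reduced to large square blocks; fine edges and outlines are lost — a downscale-then-upscale (mosaic) effect.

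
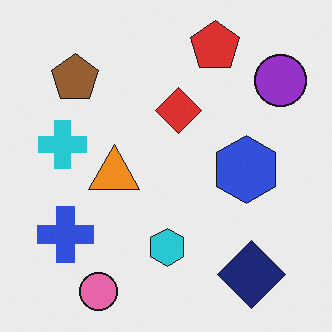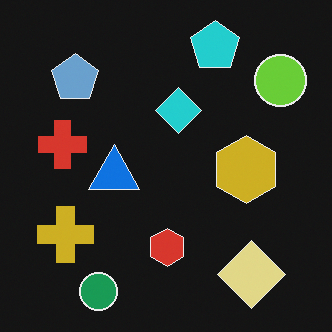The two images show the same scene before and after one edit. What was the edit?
The transformation is: color-inverted (negative).

The light background has become dark and every shape's color is its complement — a photographic negative.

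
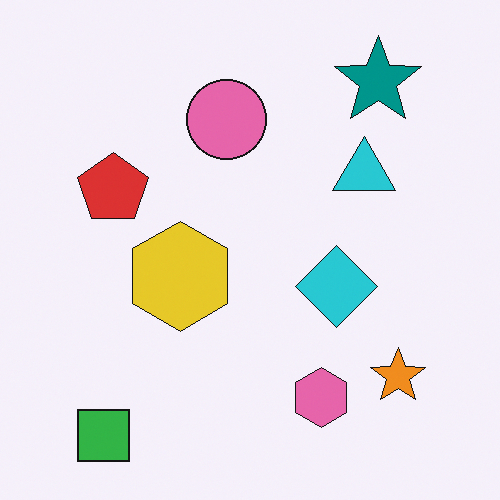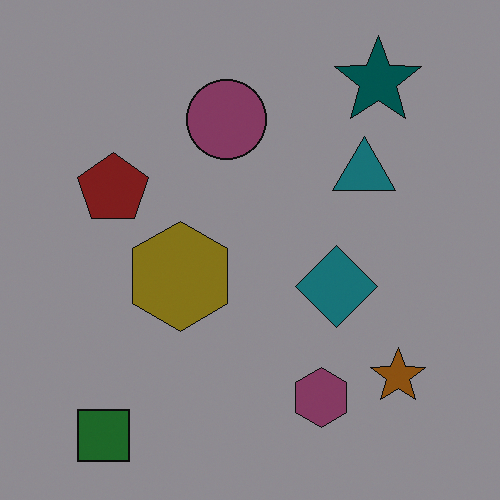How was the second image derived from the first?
The image was substantially darkened.

Every pixel — background and shapes alike — is uniformly darkened.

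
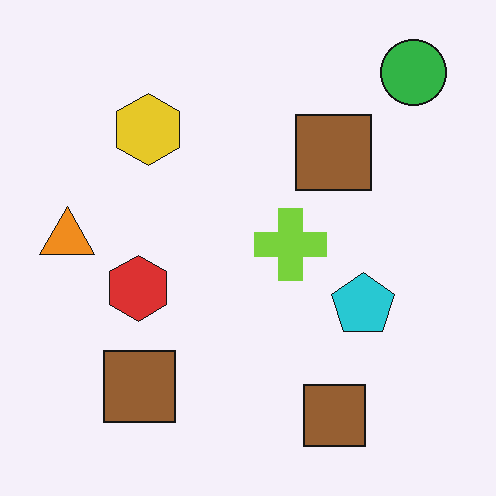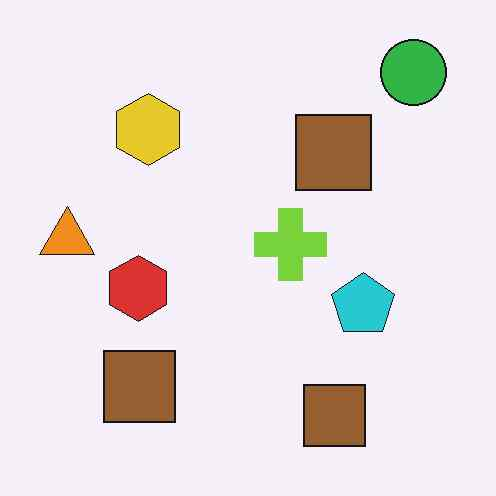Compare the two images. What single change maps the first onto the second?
JPEG-compressed with visible artifacts.

Blocky 8×8 compression artifacts appear around shape edges and the flat background shows ringing — characteristic JPEG degradation.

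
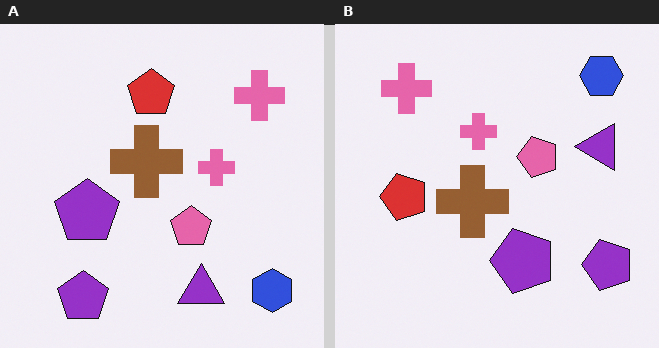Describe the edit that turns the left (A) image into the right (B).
Rotated 90° counter-clockwise.

The blue hexagon sits in the bottom-right of the left (A) image and the top-right of the right (B) — consistent with a whole-image 90° counter-clockwise rotation.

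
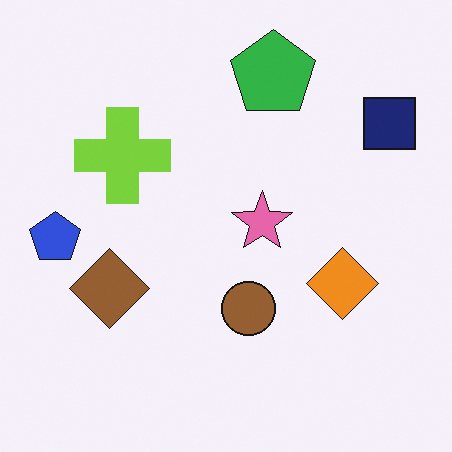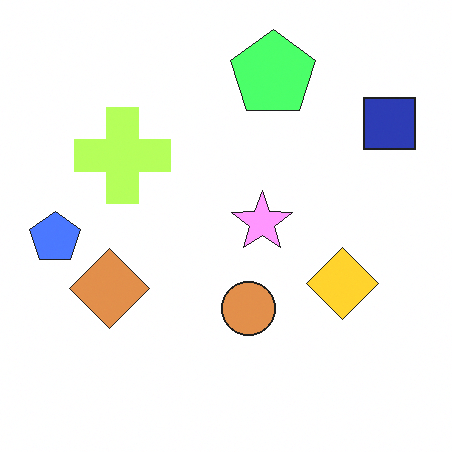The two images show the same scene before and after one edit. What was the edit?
The image was substantially brightened.

Every pixel — background and shapes alike — is uniformly brightened.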